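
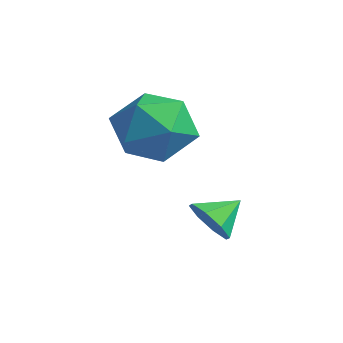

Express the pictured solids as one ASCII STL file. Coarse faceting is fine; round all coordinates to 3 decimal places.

solid 
facet normal -0.207 0.673 0.710
outer loop
vertex 0.588 -2.32 -0.819
vertex 0.208 -3.223 -0.075
vertex 1.387 -2.872 -0.063
endloop
endfacet
facet normal 0.333 0.894 0.301
outer loop
vertex 0.588 -2.32 -0.819
vertex 1.387 -2.872 -0.063
vertex 1.716 -2.606 -1.218
endloop
endfacet
facet normal 0.102 0.922 -0.373
outer loop
vertex 0.588 -2.32 -0.819
vertex 1.716 -2.606 -1.218
vertex 0.74 -2.792 -1.944
endloop
endfacet
facet normal -0.582 0.719 -0.380
outer loop
vertex 0.588 -2.32 -0.819
vertex 0.74 -2.792 -1.944
vertex -0.192 -3.173 -1.238
endloop
endfacet
facet normal -0.773 0.564 0.290
outer loop
vertex 0.588 -2.32 -0.819
vertex -0.192 -3.173 -1.238
vertex 0.208 -3.223 -0.075
endloop
endfacet
facet normal 0.852 0.403 0.335
outer loop
vertex 1.716 -2.606 -1.218
vertex 1.387 -2.872 -0.063
vertex 2.032 -3.687 -0.722
endloop
endfacet
facet normal -0.024 0.045 0.999
outer loop
vertex 1.387 -2.872 -0.063
vertex 0.208 -3.223 -0.075
vertex 1.1 -4.068 -0.016
endloop
endfacet
facet normal -0.939 -0.129 0.318
outer loop
vertex 0.208 -3.223 -0.075
vertex -0.192 -3.173 -1.238
vertex 0.124 -4.254 -0.742
endloop
endfacet
facet normal -0.630 0.121 -0.767
outer loop
vertex -0.192 -3.173 -1.238
vertex 0.74 -2.792 -1.944
vertex 0.453 -3.988 -1.897
endloop
endfacet
facet normal 0.476 0.450 -0.755
outer loop
vertex 0.74 -2.792 -1.944
vertex 1.716 -2.606 -1.218
vertex 1.632 -3.637 -1.885
endloop
endfacet
facet normal 0.582 -0.719 0.380
outer loop
vertex 1.252 -4.54 -1.141
vertex 2.032 -3.687 -0.722
vertex 1.1 -4.068 -0.016
endloop
endfacet
facet normal -0.102 -0.922 0.373
outer loop
vertex 1.252 -4.54 -1.141
vertex 1.1 -4.068 -0.016
vertex 0.124 -4.254 -0.742
endloop
endfacet
facet normal -0.333 -0.894 -0.301
outer loop
vertex 1.252 -4.54 -1.141
vertex 0.124 -4.254 -0.742
vertex 0.453 -3.988 -1.897
endloop
endfacet
facet normal 0.207 -0.673 -0.710
outer loop
vertex 1.252 -4.54 -1.141
vertex 0.453 -3.988 -1.897
vertex 1.632 -3.637 -1.885
endloop
endfacet
facet normal 0.773 -0.564 -0.290
outer loop
vertex 1.252 -4.54 -1.141
vertex 1.632 -3.637 -1.885
vertex 2.032 -3.687 -0.722
endloop
endfacet
facet normal 0.630 -0.121 0.767
outer loop
vertex 1.1 -4.068 -0.016
vertex 2.032 -3.687 -0.722
vertex 1.387 -2.872 -0.063
endloop
endfacet
facet normal -0.476 -0.450 0.755
outer loop
vertex 0.124 -4.254 -0.742
vertex 1.1 -4.068 -0.016
vertex 0.208 -3.223 -0.075
endloop
endfacet
facet normal -0.852 -0.403 -0.335
outer loop
vertex 0.453 -3.988 -1.897
vertex 0.124 -4.254 -0.742
vertex -0.192 -3.173 -1.238
endloop
endfacet
facet normal 0.024 -0.045 -0.999
outer loop
vertex 1.632 -3.637 -1.885
vertex 0.453 -3.988 -1.897
vertex 0.74 -2.792 -1.944
endloop
endfacet
facet normal 0.939 0.129 -0.318
outer loop
vertex 2.032 -3.687 -0.722
vertex 1.632 -3.637 -1.885
vertex 1.716 -2.606 -1.218
endloop
endfacet
facet normal -0.090 -0.850 -0.519
outer loop
vertex 3.575 -3.77 -2.869
vertex 3.223 -3.398 -3.417
vertex 3.938 -3.567 -3.264
endloop
endfacet
facet normal 0.688 0.150 0.710
outer loop
vertex 3.575 -3.77 -2.869
vertex 3.938 -3.567 -3.264
vertex 3.317 -2.522 -2.883
endloop
endfacet
facet normal -0.090 -0.850 -0.519
outer loop
vertex 3.938 -3.567 -3.264
vertex 3.223 -3.398 -3.417
vertex 3.882 -3.265 -3.749
endloop
endfacet
facet normal 0.873 0.453 0.181
outer loop
vertex 3.938 -3.567 -3.264
vertex 3.882 -3.265 -3.749
vertex 3.317 -2.522 -2.883
endloop
endfacet
facet normal -0.090 -0.850 -0.519
outer loop
vertex 3.882 -3.265 -3.749
vertex 3.223 -3.398 -3.417
vertex 3.441 -3.041 -4.04
endloop
endfacet
facet normal 0.576 0.767 -0.282
outer loop
vertex 3.882 -3.265 -3.749
vertex 3.441 -3.041 -4.04
vertex 3.317 -2.522 -2.883
endloop
endfacet
facet normal -0.091 -0.850 -0.519
outer loop
vertex 3.441 -3.041 -4.04
vertex 3.223 -3.398 -3.417
vertex 2.872 -3.026 -3.965
endloop
endfacet
facet normal -0.030 0.911 -0.412
outer loop
vertex 3.441 -3.041 -4.04
vertex 2.872 -3.026 -3.965
vertex 3.317 -2.522 -2.883
endloop
endfacet
facet normal -0.090 -0.850 -0.519
outer loop
vertex 2.872 -3.026 -3.965
vertex 3.223 -3.398 -3.417
vertex 2.509 -3.229 -3.57
endloop
endfacet
facet normal -0.588 0.798 -0.130
outer loop
vertex 2.872 -3.026 -3.965
vertex 2.509 -3.229 -3.57
vertex 3.317 -2.522 -2.883
endloop
endfacet
facet normal -0.090 -0.851 -0.518
outer loop
vertex 2.509 -3.229 -3.57
vertex 3.223 -3.398 -3.417
vertex 2.564 -3.53 -3.085
endloop
endfacet
facet normal -0.772 0.497 0.396
outer loop
vertex 2.509 -3.229 -3.57
vertex 2.564 -3.53 -3.085
vertex 3.317 -2.522 -2.883
endloop
endfacet
facet normal -0.091 -0.850 -0.519
outer loop
vertex 2.564 -3.53 -3.085
vertex 3.223 -3.398 -3.417
vertex 3.006 -3.755 -2.794
endloop
endfacet
facet normal -0.474 0.182 0.861
outer loop
vertex 2.564 -3.53 -3.085
vertex 3.006 -3.755 -2.794
vertex 3.317 -2.522 -2.883
endloop
endfacet
facet normal -0.091 -0.850 -0.519
outer loop
vertex 3.006 -3.755 -2.794
vertex 3.223 -3.398 -3.417
vertex 3.575 -3.77 -2.869
endloop
endfacet
facet normal 0.132 0.038 0.991
outer loop
vertex 3.006 -3.755 -2.794
vertex 3.575 -3.77 -2.869
vertex 3.317 -2.522 -2.883
endloop
endfacet

endsolid


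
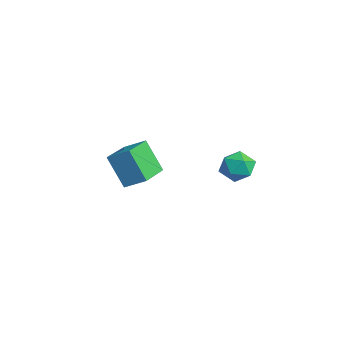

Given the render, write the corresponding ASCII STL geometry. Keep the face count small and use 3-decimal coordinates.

solid 
facet normal -0.349 0.775 0.527
outer loop
vertex 0.486 2.645 -0.814
vertex 0.762 2.396 -0.265
vertex 1.106 2.812 -0.649
endloop
endfacet
facet normal -0.220 0.964 -0.149
outer loop
vertex 0.486 2.645 -0.814
vertex 1.106 2.812 -0.649
vertex 0.956 2.68 -1.28
endloop
endfacet
facet normal -0.611 0.544 -0.575
outer loop
vertex 0.486 2.645 -0.814
vertex 0.956 2.68 -1.28
vertex 0.519 2.182 -1.287
endloop
endfacet
facet normal -0.982 0.095 -0.161
outer loop
vertex 0.486 2.645 -0.814
vertex 0.519 2.182 -1.287
vertex 0.399 2.006 -0.66
endloop
endfacet
facet normal -0.821 0.237 0.520
outer loop
vertex 0.486 2.645 -0.814
vertex 0.399 2.006 -0.66
vertex 0.762 2.396 -0.265
endloop
endfacet
facet normal 0.466 0.837 -0.286
outer loop
vertex 0.956 2.68 -1.28
vertex 1.106 2.812 -0.649
vertex 1.521 2.454 -1.02
endloop
endfacet
facet normal 0.260 0.530 0.807
outer loop
vertex 1.106 2.812 -0.649
vertex 0.762 2.396 -0.265
vertex 1.401 2.278 -0.393
endloop
endfacet
facet normal -0.502 -0.339 0.796
outer loop
vertex 0.762 2.396 -0.265
vertex 0.399 2.006 -0.66
vertex 0.964 1.78 -0.4
endloop
endfacet
facet normal -0.764 -0.569 -0.306
outer loop
vertex 0.399 2.006 -0.66
vertex 0.519 2.182 -1.287
vertex 0.814 1.648 -1.031
endloop
endfacet
facet normal -0.166 0.159 -0.973
outer loop
vertex 0.519 2.182 -1.287
vertex 0.956 2.68 -1.28
vertex 1.158 2.064 -1.415
endloop
endfacet
facet normal 0.982 -0.095 0.161
outer loop
vertex 1.434 1.815 -0.866
vertex 1.521 2.454 -1.02
vertex 1.401 2.278 -0.393
endloop
endfacet
facet normal 0.611 -0.544 0.575
outer loop
vertex 1.434 1.815 -0.866
vertex 1.401 2.278 -0.393
vertex 0.964 1.78 -0.4
endloop
endfacet
facet normal 0.220 -0.964 0.149
outer loop
vertex 1.434 1.815 -0.866
vertex 0.964 1.78 -0.4
vertex 0.814 1.648 -1.031
endloop
endfacet
facet normal 0.349 -0.775 -0.527
outer loop
vertex 1.434 1.815 -0.866
vertex 0.814 1.648 -1.031
vertex 1.158 2.064 -1.415
endloop
endfacet
facet normal 0.821 -0.237 -0.520
outer loop
vertex 1.434 1.815 -0.866
vertex 1.158 2.064 -1.415
vertex 1.521 2.454 -1.02
endloop
endfacet
facet normal 0.764 0.569 0.306
outer loop
vertex 1.401 2.278 -0.393
vertex 1.521 2.454 -1.02
vertex 1.106 2.812 -0.649
endloop
endfacet
facet normal 0.166 -0.159 0.973
outer loop
vertex 0.964 1.78 -0.4
vertex 1.401 2.278 -0.393
vertex 0.762 2.396 -0.265
endloop
endfacet
facet normal -0.466 -0.837 0.286
outer loop
vertex 0.814 1.648 -1.031
vertex 0.964 1.78 -0.4
vertex 0.399 2.006 -0.66
endloop
endfacet
facet normal -0.260 -0.530 -0.807
outer loop
vertex 1.158 2.064 -1.415
vertex 0.814 1.648 -1.031
vertex 0.519 2.182 -1.287
endloop
endfacet
facet normal 0.502 0.339 -0.796
outer loop
vertex 1.521 2.454 -1.02
vertex 1.158 2.064 -1.415
vertex 0.956 2.68 -1.28
endloop
endfacet
facet normal -0.532 -0.697 -0.482
outer loop
vertex -2.894 -0.904 -1.711
vertex -3.995 0.067 -1.9
vertex -2.323 -0.494 -2.934
endloop
endfacet
facet normal 0.744 -0.656 0.128
outer loop
vertex -1.845 0.133 -2.5
vertex -2.894 -0.904 -1.711
vertex -2.323 -0.494 -2.934
endloop
endfacet
facet normal -0.532 -0.696 -0.482
outer loop
vertex -2.323 -0.494 -2.934
vertex -3.995 0.067 -1.9
vertex -3.424 0.477 -3.122
endloop
endfacet
facet normal 0.405 0.291 -0.867
outer loop
vertex -3.424 0.477 -3.122
vertex -1.845 0.133 -2.5
vertex -2.323 -0.494 -2.934
endloop
endfacet
facet normal -0.405 -0.291 0.867
outer loop
vertex -2.894 -0.904 -1.711
vertex -3.517 0.694 -1.466
vertex -3.995 0.067 -1.9
endloop
endfacet
facet normal 0.744 -0.656 0.128
outer loop
vertex -2.416 -0.277 -1.278
vertex -2.894 -0.904 -1.711
vertex -1.845 0.133 -2.5
endloop
endfacet
facet normal -0.404 -0.291 0.867
outer loop
vertex -2.416 -0.277 -1.278
vertex -3.517 0.694 -1.466
vertex -2.894 -0.904 -1.711
endloop
endfacet
facet normal -0.744 0.656 -0.128
outer loop
vertex -3.995 0.067 -1.9
vertex -3.517 0.694 -1.466
vertex -3.424 0.477 -3.122
endloop
endfacet
facet normal 0.405 0.290 -0.867
outer loop
vertex -2.946 1.104 -2.689
vertex -1.845 0.133 -2.5
vertex -3.424 0.477 -3.122
endloop
endfacet
facet normal -0.744 0.656 -0.128
outer loop
vertex -3.424 0.477 -3.122
vertex -3.517 0.694 -1.466
vertex -2.946 1.104 -2.689
endloop
endfacet
facet normal 0.532 0.697 0.482
outer loop
vertex -2.946 1.104 -2.689
vertex -2.416 -0.277 -1.278
vertex -1.845 0.133 -2.5
endloop
endfacet
facet normal 0.532 0.696 0.482
outer loop
vertex -3.517 0.694 -1.466
vertex -2.416 -0.277 -1.278
vertex -2.946 1.104 -2.689
endloop
endfacet

endsolid


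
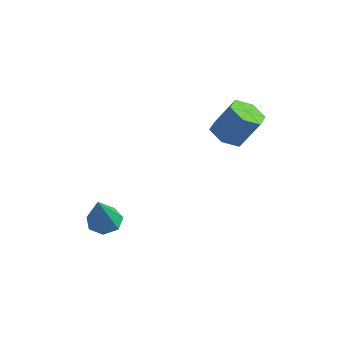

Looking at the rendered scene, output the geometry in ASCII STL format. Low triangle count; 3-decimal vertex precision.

solid 
facet normal -0.262 0.401 -0.878
outer loop
vertex -0.732 -2.906 -4.151
vertex -1.504 -2.974 -3.952
vertex -1.007 -2.361 -3.82
endloop
endfacet
facet normal 0.918 0.322 0.233
outer loop
vertex -0.732 -2.906 -4.151
vertex -1.007 -2.361 -3.82
vertex -0.936 -3.846 -2.048
endloop
endfacet
facet normal -0.262 0.402 -0.877
outer loop
vertex -1.007 -2.361 -3.82
vertex -1.504 -2.974 -3.952
vertex -1.656 -2.278 -3.588
endloop
endfacet
facet normal 0.310 0.735 0.603
outer loop
vertex -1.007 -2.361 -3.82
vertex -1.656 -2.278 -3.588
vertex -0.936 -3.846 -2.048
endloop
endfacet
facet normal -0.261 0.402 -0.878
outer loop
vertex -1.656 -2.278 -3.588
vertex -1.504 -2.974 -3.952
vertex -2.19 -2.719 -3.631
endloop
endfacet
facet normal -0.471 0.499 0.728
outer loop
vertex -1.656 -2.278 -3.588
vertex -2.19 -2.719 -3.631
vertex -0.936 -3.846 -2.048
endloop
endfacet
facet normal -0.261 0.402 -0.877
outer loop
vertex -2.19 -2.719 -3.631
vertex -1.504 -2.974 -3.952
vertex -2.208 -3.352 -3.916
endloop
endfacet
facet normal -0.833 -0.207 0.513
outer loop
vertex -2.19 -2.719 -3.631
vertex -2.208 -3.352 -3.916
vertex -0.936 -3.846 -2.048
endloop
endfacet
facet normal -0.261 0.402 -0.878
outer loop
vertex -2.208 -3.352 -3.916
vertex -1.504 -2.974 -3.952
vertex -1.695 -3.7 -4.228
endloop
endfacet
facet normal -0.507 -0.854 0.119
outer loop
vertex -2.208 -3.352 -3.916
vertex -1.695 -3.7 -4.228
vertex -0.936 -3.846 -2.048
endloop
endfacet
facet normal -0.261 0.402 -0.877
outer loop
vertex -1.695 -3.7 -4.228
vertex -1.504 -2.974 -3.952
vertex -1.038 -3.502 -4.333
endloop
endfacet
facet normal 0.262 -0.952 -0.155
outer loop
vertex -1.695 -3.7 -4.228
vertex -1.038 -3.502 -4.333
vertex -0.936 -3.846 -2.048
endloop
endfacet
facet normal -0.262 0.402 -0.877
outer loop
vertex -1.038 -3.502 -4.333
vertex -1.504 -2.974 -3.952
vertex -0.732 -2.906 -4.151
endloop
endfacet
facet normal 0.897 -0.429 -0.105
outer loop
vertex -1.038 -3.502 -4.333
vertex -0.732 -2.906 -4.151
vertex -0.936 -3.846 -2.048
endloop
endfacet
facet normal -0.410 -0.311 -0.857
outer loop
vertex 1.727 1.796 -0.044
vertex 0.916 1.889 0.31
vertex 1.295 2.571 -0.119
endloop
endfacet
facet normal 0.773 0.382 -0.507
outer loop
vertex 1.727 1.796 -0.044
vertex 1.295 2.571 -0.119
vertex 2.415 2.318 1.397
endloop
endfacet
facet normal 0.773 0.381 -0.508
outer loop
vertex 2.415 2.318 1.397
vertex 1.295 2.571 -0.119
vertex 1.984 3.093 1.322
endloop
endfacet
facet normal 0.409 0.311 0.858
outer loop
vertex 2.415 2.318 1.397
vertex 1.984 3.093 1.322
vertex 1.604 2.411 1.75
endloop
endfacet
facet normal -0.410 -0.311 -0.857
outer loop
vertex 1.295 2.571 -0.119
vertex 0.916 1.889 0.31
vertex 0.484 2.664 0.235
endloop
endfacet
facet normal -0.034 0.945 -0.326
outer loop
vertex 1.295 2.571 -0.119
vertex 0.484 2.664 0.235
vertex 1.984 3.093 1.322
endloop
endfacet
facet normal -0.035 0.945 -0.325
outer loop
vertex 1.984 3.093 1.322
vertex 0.484 2.664 0.235
vertex 1.172 3.185 1.676
endloop
endfacet
facet normal 0.409 0.310 0.858
outer loop
vertex 1.984 3.093 1.322
vertex 1.172 3.185 1.676
vertex 1.604 2.411 1.75
endloop
endfacet
facet normal -0.409 -0.311 -0.858
outer loop
vertex 0.484 2.664 0.235
vertex 0.916 1.889 0.31
vertex 0.105 1.982 0.663
endloop
endfacet
facet normal -0.807 0.562 0.182
outer loop
vertex 0.484 2.664 0.235
vertex 0.105 1.982 0.663
vertex 1.172 3.185 1.676
endloop
endfacet
facet normal -0.807 0.563 0.181
outer loop
vertex 1.172 3.185 1.676
vertex 0.105 1.982 0.663
vertex 0.793 2.504 2.104
endloop
endfacet
facet normal 0.410 0.311 0.858
outer loop
vertex 1.172 3.185 1.676
vertex 0.793 2.504 2.104
vertex 1.604 2.411 1.75
endloop
endfacet
facet normal -0.409 -0.311 -0.858
outer loop
vertex 0.105 1.982 0.663
vertex 0.916 1.889 0.31
vertex 0.536 1.207 0.738
endloop
endfacet
facet normal -0.773 -0.381 0.507
outer loop
vertex 0.105 1.982 0.663
vertex 0.536 1.207 0.738
vertex 0.793 2.504 2.104
endloop
endfacet
facet normal -0.773 -0.382 0.508
outer loop
vertex 0.793 2.504 2.104
vertex 0.536 1.207 0.738
vertex 1.225 1.729 2.179
endloop
endfacet
facet normal 0.410 0.311 0.857
outer loop
vertex 0.793 2.504 2.104
vertex 1.225 1.729 2.179
vertex 1.604 2.411 1.75
endloop
endfacet
facet normal -0.409 -0.310 -0.858
outer loop
vertex 0.536 1.207 0.738
vertex 0.916 1.889 0.31
vertex 1.348 1.115 0.384
endloop
endfacet
facet normal 0.035 -0.945 0.326
outer loop
vertex 0.536 1.207 0.738
vertex 1.348 1.115 0.384
vertex 1.225 1.729 2.179
endloop
endfacet
facet normal 0.034 -0.945 0.326
outer loop
vertex 1.225 1.729 2.179
vertex 1.348 1.115 0.384
vertex 2.036 1.636 1.825
endloop
endfacet
facet normal 0.410 0.311 0.857
outer loop
vertex 1.225 1.729 2.179
vertex 2.036 1.636 1.825
vertex 1.604 2.411 1.75
endloop
endfacet
facet normal -0.410 -0.311 -0.858
outer loop
vertex 1.348 1.115 0.384
vertex 0.916 1.889 0.31
vertex 1.727 1.796 -0.044
endloop
endfacet
facet normal 0.806 -0.563 -0.182
outer loop
vertex 1.348 1.115 0.384
vertex 1.727 1.796 -0.044
vertex 2.036 1.636 1.825
endloop
endfacet
facet normal 0.807 -0.562 -0.182
outer loop
vertex 2.036 1.636 1.825
vertex 1.727 1.796 -0.044
vertex 2.415 2.318 1.397
endloop
endfacet
facet normal 0.409 0.311 0.858
outer loop
vertex 2.036 1.636 1.825
vertex 2.415 2.318 1.397
vertex 1.604 2.411 1.75
endloop
endfacet

endsolid


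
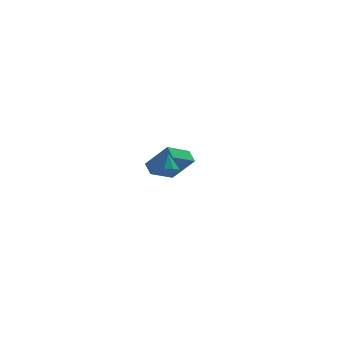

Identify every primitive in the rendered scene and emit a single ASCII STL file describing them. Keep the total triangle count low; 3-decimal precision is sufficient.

solid 
facet normal -0.049 -0.545 -0.837
outer loop
vertex 2.835 -3.883 1.356
vertex 2.323 -3.625 1.218
vertex 2.891 -3.509 1.109
endloop
endfacet
facet normal 0.907 0.128 0.400
outer loop
vertex 2.835 -3.883 1.356
vertex 2.891 -3.509 1.109
vertex 2.377 -3.035 2.122
endloop
endfacet
facet normal -0.049 -0.545 -0.837
outer loop
vertex 2.891 -3.509 1.109
vertex 2.323 -3.625 1.218
vertex 2.614 -3.203 0.926
endloop
endfacet
facet normal 0.726 0.686 0.048
outer loop
vertex 2.891 -3.509 1.109
vertex 2.614 -3.203 0.926
vertex 2.377 -3.035 2.122
endloop
endfacet
facet normal -0.049 -0.545 -0.837
outer loop
vertex 2.614 -3.203 0.926
vertex 2.323 -3.625 1.218
vertex 2.167 -3.144 0.914
endloop
endfacet
facet normal 0.133 0.985 -0.112
outer loop
vertex 2.614 -3.203 0.926
vertex 2.167 -3.144 0.914
vertex 2.377 -3.035 2.122
endloop
endfacet
facet normal -0.050 -0.545 -0.837
outer loop
vertex 2.167 -3.144 0.914
vertex 2.323 -3.625 1.218
vertex 1.811 -3.366 1.08
endloop
endfacet
facet normal -0.524 0.851 0.014
outer loop
vertex 2.167 -3.144 0.914
vertex 1.811 -3.366 1.08
vertex 2.377 -3.035 2.122
endloop
endfacet
facet normal -0.051 -0.547 -0.836
outer loop
vertex 1.811 -3.366 1.08
vertex 2.323 -3.625 1.218
vertex 1.755 -3.74 1.328
endloop
endfacet
facet normal -0.862 0.363 0.353
outer loop
vertex 1.811 -3.366 1.08
vertex 1.755 -3.74 1.328
vertex 2.377 -3.035 2.122
endloop
endfacet
facet normal -0.051 -0.546 -0.836
outer loop
vertex 1.755 -3.74 1.328
vertex 2.323 -3.625 1.218
vertex 2.032 -4.046 1.511
endloop
endfacet
facet normal -0.681 -0.194 0.706
outer loop
vertex 1.755 -3.74 1.328
vertex 2.032 -4.046 1.511
vertex 2.377 -3.035 2.122
endloop
endfacet
facet normal -0.050 -0.547 -0.836
outer loop
vertex 2.032 -4.046 1.511
vertex 2.323 -3.625 1.218
vertex 2.479 -4.105 1.523
endloop
endfacet
facet normal -0.088 -0.493 0.866
outer loop
vertex 2.032 -4.046 1.511
vertex 2.479 -4.105 1.523
vertex 2.377 -3.035 2.122
endloop
endfacet
facet normal -0.051 -0.547 -0.835
outer loop
vertex 2.479 -4.105 1.523
vertex 2.323 -3.625 1.218
vertex 2.835 -3.883 1.356
endloop
endfacet
facet normal 0.570 -0.359 0.739
outer loop
vertex 2.479 -4.105 1.523
vertex 2.835 -3.883 1.356
vertex 2.377 -3.035 2.122
endloop
endfacet
facet normal -0.763 -0.481 0.433
outer loop
vertex 3.289 2.625 -0.718
vertex 3.072 3.374 -0.268
vertex 2.124 3.163 -2.173
endloop
endfacet
facet normal 0.241 -0.831 -0.501
outer loop
vertex 3.428 3.986 -2.912
vertex 3.289 2.625 -0.718
vertex 2.124 3.163 -2.173
endloop
endfacet
facet normal -0.763 -0.481 0.433
outer loop
vertex 2.124 3.163 -2.173
vertex 3.072 3.374 -0.268
vertex 1.907 3.912 -1.723
endloop
endfacet
facet normal -0.600 0.277 -0.750
outer loop
vertex 1.907 3.912 -1.723
vertex 3.428 3.986 -2.912
vertex 2.124 3.163 -2.173
endloop
endfacet
facet normal 0.600 -0.277 0.750
outer loop
vertex 3.289 2.625 -0.718
vertex 4.376 4.197 -1.007
vertex 3.072 3.374 -0.268
endloop
endfacet
facet normal 0.241 -0.831 -0.501
outer loop
vertex 4.593 3.448 -1.457
vertex 3.289 2.625 -0.718
vertex 3.428 3.986 -2.912
endloop
endfacet
facet normal 0.600 -0.277 0.750
outer loop
vertex 4.593 3.448 -1.457
vertex 4.376 4.197 -1.007
vertex 3.289 2.625 -0.718
endloop
endfacet
facet normal -0.241 0.831 0.501
outer loop
vertex 3.072 3.374 -0.268
vertex 4.376 4.197 -1.007
vertex 1.907 3.912 -1.723
endloop
endfacet
facet normal -0.600 0.277 -0.750
outer loop
vertex 3.211 4.735 -2.462
vertex 3.428 3.986 -2.912
vertex 1.907 3.912 -1.723
endloop
endfacet
facet normal -0.241 0.831 0.501
outer loop
vertex 1.907 3.912 -1.723
vertex 4.376 4.197 -1.007
vertex 3.211 4.735 -2.462
endloop
endfacet
facet normal 0.763 0.481 -0.433
outer loop
vertex 3.211 4.735 -2.462
vertex 4.593 3.448 -1.457
vertex 3.428 3.986 -2.912
endloop
endfacet
facet normal 0.763 0.481 -0.433
outer loop
vertex 4.376 4.197 -1.007
vertex 4.593 3.448 -1.457
vertex 3.211 4.735 -2.462
endloop
endfacet

endsolid


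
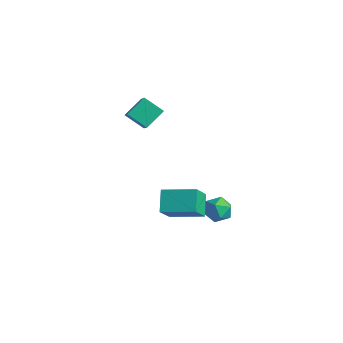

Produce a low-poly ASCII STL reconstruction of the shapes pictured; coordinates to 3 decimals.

solid 
facet normal -0.550 0.515 0.657
outer loop
vertex 0.177 1.259 -2.501
vertex 1.681 2.394 -2.133
vertex -0.316 2.313 -3.74
endloop
endfacet
facet normal -0.783 -0.591 -0.191
outer loop
vertex 0.459 1.586 -4.667
vertex 0.177 1.259 -2.501
vertex -0.316 2.313 -3.74
endloop
endfacet
facet normal -0.550 0.515 0.657
outer loop
vertex -0.316 2.313 -3.74
vertex 1.681 2.394 -2.133
vertex 1.188 3.448 -3.372
endloop
endfacet
facet normal -0.290 0.620 -0.729
outer loop
vertex 1.188 3.448 -3.372
vertex 0.459 1.586 -4.667
vertex -0.316 2.313 -3.74
endloop
endfacet
facet normal 0.290 -0.620 0.729
outer loop
vertex 0.177 1.259 -2.501
vertex 2.456 1.667 -3.06
vertex 1.681 2.394 -2.133
endloop
endfacet
facet normal -0.783 -0.591 -0.191
outer loop
vertex 0.952 0.532 -3.428
vertex 0.177 1.259 -2.501
vertex 0.459 1.586 -4.667
endloop
endfacet
facet normal 0.290 -0.620 0.729
outer loop
vertex 0.952 0.532 -3.428
vertex 2.456 1.667 -3.06
vertex 0.177 1.259 -2.501
endloop
endfacet
facet normal 0.783 0.591 0.191
outer loop
vertex 1.681 2.394 -2.133
vertex 2.456 1.667 -3.06
vertex 1.188 3.448 -3.372
endloop
endfacet
facet normal -0.290 0.620 -0.729
outer loop
vertex 1.963 2.721 -4.299
vertex 0.459 1.586 -4.667
vertex 1.188 3.448 -3.372
endloop
endfacet
facet normal 0.783 0.591 0.191
outer loop
vertex 1.188 3.448 -3.372
vertex 2.456 1.667 -3.06
vertex 1.963 2.721 -4.299
endloop
endfacet
facet normal 0.550 -0.515 -0.657
outer loop
vertex 1.963 2.721 -4.299
vertex 0.952 0.532 -3.428
vertex 0.459 1.586 -4.667
endloop
endfacet
facet normal 0.550 -0.515 -0.657
outer loop
vertex 2.456 1.667 -3.06
vertex 0.952 0.532 -3.428
vertex 1.963 2.721 -4.299
endloop
endfacet
facet normal -0.742 -0.377 0.555
outer loop
vertex -2.867 2.673 2.351
vertex -4.087 3.452 1.248
vertex -2.879 1.547 1.57
endloop
endfacet
facet normal 0.671 -0.427 0.606
outer loop
vertex -1.893 2.048 0.832
vertex -2.867 2.673 2.351
vertex -2.879 1.547 1.57
endloop
endfacet
facet normal -0.742 -0.376 0.555
outer loop
vertex -2.879 1.547 1.57
vertex -4.087 3.452 1.248
vertex -4.1 2.326 0.467
endloop
endfacet
facet normal -0.009 -0.822 -0.570
outer loop
vertex -4.1 2.326 0.467
vertex -1.893 2.048 0.832
vertex -2.879 1.547 1.57
endloop
endfacet
facet normal 0.009 0.822 0.570
outer loop
vertex -2.867 2.673 2.351
vertex -3.101 3.953 0.51
vertex -4.087 3.452 1.248
endloop
endfacet
facet normal 0.670 -0.428 0.606
outer loop
vertex -1.88 3.174 1.613
vertex -2.867 2.673 2.351
vertex -1.893 2.048 0.832
endloop
endfacet
facet normal 0.009 0.822 0.570
outer loop
vertex -1.88 3.174 1.613
vertex -3.101 3.953 0.51
vertex -2.867 2.673 2.351
endloop
endfacet
facet normal -0.671 0.428 -0.606
outer loop
vertex -4.087 3.452 1.248
vertex -3.101 3.953 0.51
vertex -4.1 2.326 0.467
endloop
endfacet
facet normal -0.009 -0.822 -0.570
outer loop
vertex -3.113 2.827 -0.271
vertex -1.893 2.048 0.832
vertex -4.1 2.326 0.467
endloop
endfacet
facet normal -0.670 0.428 -0.606
outer loop
vertex -4.1 2.326 0.467
vertex -3.101 3.953 0.51
vertex -3.113 2.827 -0.271
endloop
endfacet
facet normal 0.742 0.376 -0.555
outer loop
vertex -3.113 2.827 -0.271
vertex -1.88 3.174 1.613
vertex -1.893 2.048 0.832
endloop
endfacet
facet normal 0.742 0.377 -0.555
outer loop
vertex -3.101 3.953 0.51
vertex -1.88 3.174 1.613
vertex -3.113 2.827 -0.271
endloop
endfacet
facet normal -0.410 0.829 0.380
outer loop
vertex 3.92 2.737 -2.14
vertex 3.169 2.359 -2.126
vertex 3.679 2.306 -1.459
endloop
endfacet
facet normal 0.272 0.767 0.581
outer loop
vertex 3.92 2.737 -2.14
vertex 3.679 2.306 -1.459
vertex 4.469 2.24 -1.741
endloop
endfacet
facet normal 0.674 0.739 -0.007
outer loop
vertex 3.92 2.737 -2.14
vertex 4.469 2.24 -1.741
vertex 4.447 2.252 -2.582
endloop
endfacet
facet normal 0.242 0.784 -0.572
outer loop
vertex 3.92 2.737 -2.14
vertex 4.447 2.252 -2.582
vertex 3.643 2.326 -2.82
endloop
endfacet
facet normal -0.429 0.840 -0.333
outer loop
vertex 3.92 2.737 -2.14
vertex 3.643 2.326 -2.82
vertex 3.169 2.359 -2.126
endloop
endfacet
facet normal 0.343 0.147 0.928
outer loop
vertex 4.469 2.24 -1.741
vertex 3.679 2.306 -1.459
vertex 4.057 1.554 -1.48
endloop
endfacet
facet normal -0.760 0.248 0.601
outer loop
vertex 3.679 2.306 -1.459
vertex 3.169 2.359 -2.126
vertex 3.253 1.628 -1.718
endloop
endfacet
facet normal -0.790 0.265 -0.552
outer loop
vertex 3.169 2.359 -2.126
vertex 3.643 2.326 -2.82
vertex 3.231 1.64 -2.559
endloop
endfacet
facet normal 0.294 0.174 -0.940
outer loop
vertex 3.643 2.326 -2.82
vertex 4.447 2.252 -2.582
vertex 4.021 1.574 -2.841
endloop
endfacet
facet normal 0.995 0.101 -0.025
outer loop
vertex 4.447 2.252 -2.582
vertex 4.469 2.24 -1.741
vertex 4.531 1.521 -2.174
endloop
endfacet
facet normal -0.242 -0.784 0.572
outer loop
vertex 3.78 1.143 -2.16
vertex 4.057 1.554 -1.48
vertex 3.253 1.628 -1.718
endloop
endfacet
facet normal -0.674 -0.739 0.007
outer loop
vertex 3.78 1.143 -2.16
vertex 3.253 1.628 -1.718
vertex 3.231 1.64 -2.559
endloop
endfacet
facet normal -0.272 -0.767 -0.581
outer loop
vertex 3.78 1.143 -2.16
vertex 3.231 1.64 -2.559
vertex 4.021 1.574 -2.841
endloop
endfacet
facet normal 0.410 -0.829 -0.380
outer loop
vertex 3.78 1.143 -2.16
vertex 4.021 1.574 -2.841
vertex 4.531 1.521 -2.174
endloop
endfacet
facet normal 0.429 -0.840 0.333
outer loop
vertex 3.78 1.143 -2.16
vertex 4.531 1.521 -2.174
vertex 4.057 1.554 -1.48
endloop
endfacet
facet normal -0.294 -0.174 0.940
outer loop
vertex 3.253 1.628 -1.718
vertex 4.057 1.554 -1.48
vertex 3.679 2.306 -1.459
endloop
endfacet
facet normal -0.995 -0.101 0.025
outer loop
vertex 3.231 1.64 -2.559
vertex 3.253 1.628 -1.718
vertex 3.169 2.359 -2.126
endloop
endfacet
facet normal -0.343 -0.147 -0.928
outer loop
vertex 4.021 1.574 -2.841
vertex 3.231 1.64 -2.559
vertex 3.643 2.326 -2.82
endloop
endfacet
facet normal 0.760 -0.248 -0.601
outer loop
vertex 4.531 1.521 -2.174
vertex 4.021 1.574 -2.841
vertex 4.447 2.252 -2.582
endloop
endfacet
facet normal 0.790 -0.265 0.552
outer loop
vertex 4.057 1.554 -1.48
vertex 4.531 1.521 -2.174
vertex 4.469 2.24 -1.741
endloop
endfacet

endsolid


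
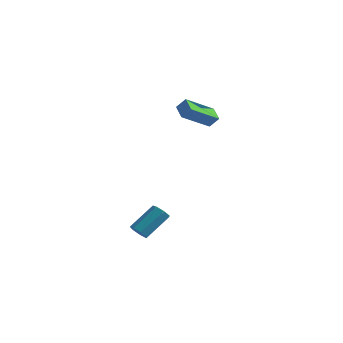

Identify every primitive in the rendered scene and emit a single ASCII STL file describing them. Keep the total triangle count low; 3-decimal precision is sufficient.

solid 
facet normal -0.621 -0.170 -0.765
outer loop
vertex 1.215 2.032 3.805
vertex 2.156 3.657 2.68
vertex 1.916 1.338 3.39
endloop
endfacet
facet normal -0.430 -0.742 0.515
outer loop
vertex 2.444 1.483 4.04
vertex 1.215 2.032 3.805
vertex 1.916 1.338 3.39
endloop
endfacet
facet normal -0.622 -0.170 -0.765
outer loop
vertex 1.916 1.338 3.39
vertex 2.156 3.657 2.68
vertex 2.857 2.964 2.264
endloop
endfacet
facet normal 0.655 -0.648 -0.388
outer loop
vertex 2.857 2.964 2.264
vertex 2.444 1.483 4.04
vertex 1.916 1.338 3.39
endloop
endfacet
facet normal -0.655 0.648 0.388
outer loop
vertex 1.215 2.032 3.805
vertex 2.684 3.802 3.33
vertex 2.156 3.657 2.68
endloop
endfacet
facet normal -0.430 -0.743 0.513
outer loop
vertex 1.743 2.176 4.456
vertex 1.215 2.032 3.805
vertex 2.444 1.483 4.04
endloop
endfacet
facet normal -0.655 0.648 0.388
outer loop
vertex 1.743 2.176 4.456
vertex 2.684 3.802 3.33
vertex 1.215 2.032 3.805
endloop
endfacet
facet normal 0.429 0.743 -0.514
outer loop
vertex 2.156 3.657 2.68
vertex 2.684 3.802 3.33
vertex 2.857 2.964 2.264
endloop
endfacet
facet normal 0.655 -0.648 -0.388
outer loop
vertex 3.385 3.108 2.915
vertex 2.444 1.483 4.04
vertex 2.857 2.964 2.264
endloop
endfacet
facet normal 0.431 0.742 -0.514
outer loop
vertex 2.857 2.964 2.264
vertex 2.684 3.802 3.33
vertex 3.385 3.108 2.915
endloop
endfacet
facet normal 0.622 0.170 0.765
outer loop
vertex 3.385 3.108 2.915
vertex 1.743 2.176 4.456
vertex 2.444 1.483 4.04
endloop
endfacet
facet normal 0.621 0.170 0.765
outer loop
vertex 2.684 3.802 3.33
vertex 1.743 2.176 4.456
vertex 3.385 3.108 2.915
endloop
endfacet
facet normal -0.350 -0.700 -0.623
outer loop
vertex 1.402 -1.857 -4.935
vertex 1.051 -2.096 -4.469
vertex 0.899 -1.649 -4.886
endloop
endfacet
facet normal 0.174 0.605 -0.777
outer loop
vertex 1.402 -1.857 -4.935
vertex 0.899 -1.649 -4.886
vertex 2.1 -0.466 -3.696
endloop
endfacet
facet normal 0.175 0.604 -0.777
outer loop
vertex 2.1 -0.466 -3.696
vertex 0.899 -1.649 -4.886
vertex 1.597 -0.257 -3.647
endloop
endfacet
facet normal 0.351 0.699 0.623
outer loop
vertex 2.1 -0.466 -3.696
vertex 1.597 -0.257 -3.647
vertex 1.749 -0.704 -3.231
endloop
endfacet
facet normal -0.351 -0.700 -0.622
outer loop
vertex 0.899 -1.649 -4.886
vertex 1.051 -2.096 -4.469
vertex 0.51 -1.777 -4.523
endloop
endfacet
facet normal -0.610 0.675 -0.415
outer loop
vertex 0.899 -1.649 -4.886
vertex 0.51 -1.777 -4.523
vertex 1.597 -0.257 -3.647
endloop
endfacet
facet normal -0.610 0.675 -0.415
outer loop
vertex 1.597 -0.257 -3.647
vertex 0.51 -1.777 -4.523
vertex 1.209 -0.385 -3.285
endloop
endfacet
facet normal 0.351 0.699 0.623
outer loop
vertex 1.597 -0.257 -3.647
vertex 1.209 -0.385 -3.285
vertex 1.749 -0.704 -3.231
endloop
endfacet
facet normal -0.350 -0.700 -0.622
outer loop
vertex 0.51 -1.777 -4.523
vertex 1.051 -2.096 -4.469
vertex 0.529 -2.145 -4.12
endloop
endfacet
facet normal -0.936 0.238 0.261
outer loop
vertex 0.51 -1.777 -4.523
vertex 0.529 -2.145 -4.12
vertex 1.209 -0.385 -3.285
endloop
endfacet
facet normal -0.936 0.239 0.259
outer loop
vertex 1.209 -0.385 -3.285
vertex 0.529 -2.145 -4.12
vertex 1.227 -0.753 -2.881
endloop
endfacet
facet normal 0.351 0.700 0.622
outer loop
vertex 1.209 -0.385 -3.285
vertex 1.227 -0.753 -2.881
vertex 1.749 -0.704 -3.231
endloop
endfacet
facet normal -0.351 -0.698 -0.624
outer loop
vertex 0.529 -2.145 -4.12
vertex 1.051 -2.096 -4.469
vertex 0.94 -2.477 -3.98
endloop
endfacet
facet normal -0.557 -0.378 0.739
outer loop
vertex 0.529 -2.145 -4.12
vertex 0.94 -2.477 -3.98
vertex 1.227 -0.753 -2.881
endloop
endfacet
facet normal -0.556 -0.379 0.739
outer loop
vertex 1.227 -0.753 -2.881
vertex 0.94 -2.477 -3.98
vertex 1.639 -1.085 -2.741
endloop
endfacet
facet normal 0.352 0.699 0.623
outer loop
vertex 1.227 -0.753 -2.881
vertex 1.639 -1.085 -2.741
vertex 1.749 -0.704 -3.231
endloop
endfacet
facet normal -0.350 -0.699 -0.624
outer loop
vertex 0.94 -2.477 -3.98
vertex 1.051 -2.096 -4.469
vertex 1.435 -2.521 -4.208
endloop
endfacet
facet normal 0.242 -0.710 0.661
outer loop
vertex 0.94 -2.477 -3.98
vertex 1.435 -2.521 -4.208
vertex 1.639 -1.085 -2.741
endloop
endfacet
facet normal 0.242 -0.710 0.661
outer loop
vertex 1.639 -1.085 -2.741
vertex 1.435 -2.521 -4.208
vertex 2.134 -1.129 -2.969
endloop
endfacet
facet normal 0.349 0.700 0.623
outer loop
vertex 1.639 -1.085 -2.741
vertex 2.134 -1.129 -2.969
vertex 1.749 -0.704 -3.231
endloop
endfacet
facet normal -0.351 -0.700 -0.622
outer loop
vertex 1.435 -2.521 -4.208
vertex 1.051 -2.096 -4.469
vertex 1.64 -2.246 -4.633
endloop
endfacet
facet normal 0.858 -0.507 0.086
outer loop
vertex 1.435 -2.521 -4.208
vertex 1.64 -2.246 -4.633
vertex 2.134 -1.129 -2.969
endloop
endfacet
facet normal 0.858 -0.507 0.086
outer loop
vertex 2.134 -1.129 -2.969
vertex 1.64 -2.246 -4.633
vertex 2.339 -0.854 -3.395
endloop
endfacet
facet normal 0.351 0.701 0.621
outer loop
vertex 2.134 -1.129 -2.969
vertex 2.339 -0.854 -3.395
vertex 1.749 -0.704 -3.231
endloop
endfacet
facet normal -0.351 -0.699 -0.623
outer loop
vertex 1.64 -2.246 -4.633
vertex 1.051 -2.096 -4.469
vertex 1.402 -1.857 -4.935
endloop
endfacet
facet normal 0.829 0.077 -0.554
outer loop
vertex 1.64 -2.246 -4.633
vertex 1.402 -1.857 -4.935
vertex 2.339 -0.854 -3.395
endloop
endfacet
facet normal 0.828 0.079 -0.555
outer loop
vertex 2.339 -0.854 -3.395
vertex 1.402 -1.857 -4.935
vertex 2.1 -0.466 -3.696
endloop
endfacet
facet normal 0.351 0.699 0.623
outer loop
vertex 2.339 -0.854 -3.395
vertex 2.1 -0.466 -3.696
vertex 1.749 -0.704 -3.231
endloop
endfacet

endsolid


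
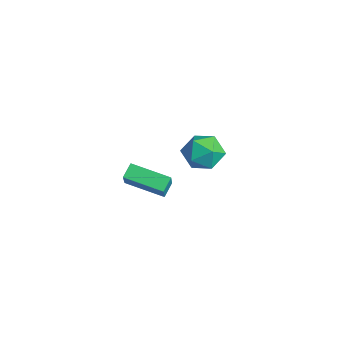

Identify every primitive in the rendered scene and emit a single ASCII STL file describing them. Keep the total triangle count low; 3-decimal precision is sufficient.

solid 
facet normal 0.275 0.100 0.956
outer loop
vertex -2.721 2.873 0.633
vertex -2.624 1.672 0.731
vertex -1.669 2.33 0.387
endloop
endfacet
facet normal 0.478 0.667 0.572
outer loop
vertex -2.721 2.873 0.633
vertex -1.669 2.33 0.387
vertex -2.068 3.224 -0.322
endloop
endfacet
facet normal -0.105 0.954 0.279
outer loop
vertex -2.721 2.873 0.633
vertex -2.068 3.224 -0.322
vertex -3.269 3.12 -0.416
endloop
endfacet
facet normal -0.668 0.567 0.482
outer loop
vertex -2.721 2.873 0.633
vertex -3.269 3.12 -0.416
vertex -3.613 2.16 0.235
endloop
endfacet
facet normal -0.433 0.039 0.901
outer loop
vertex -2.721 2.873 0.633
vertex -3.613 2.16 0.235
vertex -2.624 1.672 0.731
endloop
endfacet
facet normal 0.899 0.436 0.044
outer loop
vertex -2.068 3.224 -0.322
vertex -1.669 2.33 0.387
vertex -1.567 2.24 -0.815
endloop
endfacet
facet normal 0.571 -0.481 0.665
outer loop
vertex -1.669 2.33 0.387
vertex -2.624 1.672 0.731
vertex -1.911 1.28 -0.164
endloop
endfacet
facet normal -0.575 -0.581 0.575
outer loop
vertex -2.624 1.672 0.731
vertex -3.613 2.16 0.235
vertex -3.112 1.176 -0.258
endloop
endfacet
facet normal -0.956 0.274 -0.102
outer loop
vertex -3.613 2.16 0.235
vertex -3.269 3.12 -0.416
vertex -3.511 2.07 -0.967
endloop
endfacet
facet normal -0.044 0.902 -0.430
outer loop
vertex -3.269 3.12 -0.416
vertex -2.068 3.224 -0.322
vertex -2.556 2.728 -1.311
endloop
endfacet
facet normal 0.668 -0.567 -0.482
outer loop
vertex -2.459 1.527 -1.213
vertex -1.567 2.24 -0.815
vertex -1.911 1.28 -0.164
endloop
endfacet
facet normal 0.105 -0.954 -0.279
outer loop
vertex -2.459 1.527 -1.213
vertex -1.911 1.28 -0.164
vertex -3.112 1.176 -0.258
endloop
endfacet
facet normal -0.478 -0.667 -0.572
outer loop
vertex -2.459 1.527 -1.213
vertex -3.112 1.176 -0.258
vertex -3.511 2.07 -0.967
endloop
endfacet
facet normal -0.275 -0.100 -0.956
outer loop
vertex -2.459 1.527 -1.213
vertex -3.511 2.07 -0.967
vertex -2.556 2.728 -1.311
endloop
endfacet
facet normal 0.433 -0.039 -0.901
outer loop
vertex -2.459 1.527 -1.213
vertex -2.556 2.728 -1.311
vertex -1.567 2.24 -0.815
endloop
endfacet
facet normal 0.956 -0.274 0.102
outer loop
vertex -1.911 1.28 -0.164
vertex -1.567 2.24 -0.815
vertex -1.669 2.33 0.387
endloop
endfacet
facet normal 0.044 -0.902 0.430
outer loop
vertex -3.112 1.176 -0.258
vertex -1.911 1.28 -0.164
vertex -2.624 1.672 0.731
endloop
endfacet
facet normal -0.899 -0.436 -0.044
outer loop
vertex -3.511 2.07 -0.967
vertex -3.112 1.176 -0.258
vertex -3.613 2.16 0.235
endloop
endfacet
facet normal -0.571 0.481 -0.665
outer loop
vertex -2.556 2.728 -1.311
vertex -3.511 2.07 -0.967
vertex -3.269 3.12 -0.416
endloop
endfacet
facet normal 0.575 0.581 -0.575
outer loop
vertex -1.567 2.24 -0.815
vertex -2.556 2.728 -1.311
vertex -2.068 3.224 -0.322
endloop
endfacet
facet normal -0.647 -0.727 0.231
outer loop
vertex 3.103 -4.152 4.182
vertex 2.667 -3.609 4.669
vertex 2.252 -3.771 2.995
endloop
endfacet
facet normal 0.513 -0.639 -0.573
outer loop
vertex 3.553 -2.311 2.531
vertex 3.103 -4.152 4.182
vertex 2.252 -3.771 2.995
endloop
endfacet
facet normal -0.647 -0.727 0.231
outer loop
vertex 2.252 -3.771 2.995
vertex 2.667 -3.609 4.669
vertex 1.816 -3.228 3.482
endloop
endfacet
facet normal -0.564 0.253 -0.786
outer loop
vertex 1.816 -3.228 3.482
vertex 3.553 -2.311 2.531
vertex 2.252 -3.771 2.995
endloop
endfacet
facet normal 0.564 -0.253 0.786
outer loop
vertex 3.103 -4.152 4.182
vertex 3.968 -2.149 4.205
vertex 2.667 -3.609 4.669
endloop
endfacet
facet normal 0.513 -0.639 -0.573
outer loop
vertex 4.404 -2.692 3.718
vertex 3.103 -4.152 4.182
vertex 3.553 -2.311 2.531
endloop
endfacet
facet normal 0.564 -0.253 0.786
outer loop
vertex 4.404 -2.692 3.718
vertex 3.968 -2.149 4.205
vertex 3.103 -4.152 4.182
endloop
endfacet
facet normal -0.513 0.639 0.573
outer loop
vertex 2.667 -3.609 4.669
vertex 3.968 -2.149 4.205
vertex 1.816 -3.228 3.482
endloop
endfacet
facet normal -0.564 0.253 -0.786
outer loop
vertex 3.117 -1.768 3.018
vertex 3.553 -2.311 2.531
vertex 1.816 -3.228 3.482
endloop
endfacet
facet normal -0.513 0.639 0.573
outer loop
vertex 1.816 -3.228 3.482
vertex 3.968 -2.149 4.205
vertex 3.117 -1.768 3.018
endloop
endfacet
facet normal 0.647 0.727 -0.231
outer loop
vertex 3.117 -1.768 3.018
vertex 4.404 -2.692 3.718
vertex 3.553 -2.311 2.531
endloop
endfacet
facet normal 0.647 0.727 -0.231
outer loop
vertex 3.968 -2.149 4.205
vertex 4.404 -2.692 3.718
vertex 3.117 -1.768 3.018
endloop
endfacet

endsolid


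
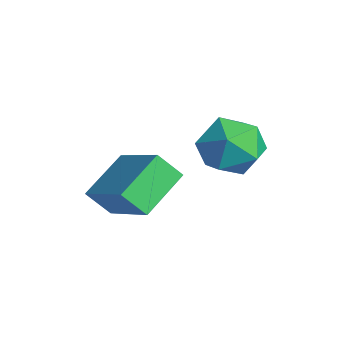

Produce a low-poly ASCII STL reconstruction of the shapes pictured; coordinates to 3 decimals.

solid 
facet normal -0.847 -0.162 -0.507
outer loop
vertex -3.051 -1.681 -3.237
vertex -2.717 -1.077 -3.988
vertex -2.347 -3.008 -3.99
endloop
endfacet
facet normal -0.327 -0.592 0.737
outer loop
vertex -0.543 -2.663 -2.912
vertex -3.051 -1.681 -3.237
vertex -2.347 -3.008 -3.99
endloop
endfacet
facet normal -0.847 -0.162 -0.506
outer loop
vertex -2.347 -3.008 -3.99
vertex -2.717 -1.077 -3.988
vertex -2.013 -2.404 -4.742
endloop
endfacet
facet normal 0.419 -0.790 -0.448
outer loop
vertex -2.013 -2.404 -4.742
vertex -0.543 -2.663 -2.912
vertex -2.347 -3.008 -3.99
endloop
endfacet
facet normal -0.419 0.789 0.449
outer loop
vertex -3.051 -1.681 -3.237
vertex -0.913 -0.732 -2.91
vertex -2.717 -1.077 -3.988
endloop
endfacet
facet normal -0.327 -0.592 0.736
outer loop
vertex -1.247 -1.336 -2.158
vertex -3.051 -1.681 -3.237
vertex -0.543 -2.663 -2.912
endloop
endfacet
facet normal -0.419 0.790 0.448
outer loop
vertex -1.247 -1.336 -2.158
vertex -0.913 -0.732 -2.91
vertex -3.051 -1.681 -3.237
endloop
endfacet
facet normal 0.327 0.592 -0.737
outer loop
vertex -2.717 -1.077 -3.988
vertex -0.913 -0.732 -2.91
vertex -2.013 -2.404 -4.742
endloop
endfacet
facet normal 0.419 -0.789 -0.448
outer loop
vertex -0.209 -2.059 -3.663
vertex -0.543 -2.663 -2.912
vertex -2.013 -2.404 -4.742
endloop
endfacet
facet normal 0.327 0.592 -0.737
outer loop
vertex -2.013 -2.404 -4.742
vertex -0.913 -0.732 -2.91
vertex -0.209 -2.059 -3.663
endloop
endfacet
facet normal 0.847 0.161 0.507
outer loop
vertex -0.209 -2.059 -3.663
vertex -1.247 -1.336 -2.158
vertex -0.543 -2.663 -2.912
endloop
endfacet
facet normal 0.847 0.162 0.506
outer loop
vertex -0.913 -0.732 -2.91
vertex -1.247 -1.336 -2.158
vertex -0.209 -2.059 -3.663
endloop
endfacet
facet normal -0.354 0.466 0.811
outer loop
vertex -1.308 1.197 -1.584
vertex -1.043 0.35 -0.982
vertex -0.338 1.144 -1.13
endloop
endfacet
facet normal -0.106 0.936 0.336
outer loop
vertex -1.308 1.197 -1.584
vertex -0.338 1.144 -1.13
vertex -0.44 1.495 -2.139
endloop
endfacet
facet normal -0.464 0.842 -0.274
outer loop
vertex -1.308 1.197 -1.584
vertex -0.44 1.495 -2.139
vertex -1.209 0.917 -2.614
endloop
endfacet
facet normal -0.933 0.314 -0.175
outer loop
vertex -1.308 1.197 -1.584
vertex -1.209 0.917 -2.614
vertex -1.581 0.209 -1.899
endloop
endfacet
facet normal -0.865 0.081 0.495
outer loop
vertex -1.308 1.197 -1.584
vertex -1.581 0.209 -1.899
vertex -1.043 0.35 -0.982
endloop
endfacet
facet normal 0.582 0.785 0.214
outer loop
vertex -0.44 1.495 -2.139
vertex -0.338 1.144 -1.13
vertex 0.361 0.831 -1.881
endloop
endfacet
facet normal 0.180 0.023 0.983
outer loop
vertex -0.338 1.144 -1.13
vertex -1.043 0.35 -0.982
vertex -0.011 0.123 -1.166
endloop
endfacet
facet normal -0.648 -0.598 0.472
outer loop
vertex -1.043 0.35 -0.982
vertex -1.581 0.209 -1.899
vertex -0.78 -0.455 -1.641
endloop
endfacet
facet normal -0.758 -0.221 -0.613
outer loop
vertex -1.581 0.209 -1.899
vertex -1.209 0.917 -2.614
vertex -0.882 -0.104 -2.65
endloop
endfacet
facet normal 0.001 0.634 -0.774
outer loop
vertex -1.209 0.917 -2.614
vertex -0.44 1.495 -2.139
vertex -0.177 0.69 -2.798
endloop
endfacet
facet normal 0.933 -0.314 0.175
outer loop
vertex 0.088 -0.157 -2.196
vertex 0.361 0.831 -1.881
vertex -0.011 0.123 -1.166
endloop
endfacet
facet normal 0.464 -0.842 0.274
outer loop
vertex 0.088 -0.157 -2.196
vertex -0.011 0.123 -1.166
vertex -0.78 -0.455 -1.641
endloop
endfacet
facet normal 0.106 -0.936 -0.336
outer loop
vertex 0.088 -0.157 -2.196
vertex -0.78 -0.455 -1.641
vertex -0.882 -0.104 -2.65
endloop
endfacet
facet normal 0.354 -0.466 -0.811
outer loop
vertex 0.088 -0.157 -2.196
vertex -0.882 -0.104 -2.65
vertex -0.177 0.69 -2.798
endloop
endfacet
facet normal 0.865 -0.081 -0.495
outer loop
vertex 0.088 -0.157 -2.196
vertex -0.177 0.69 -2.798
vertex 0.361 0.831 -1.881
endloop
endfacet
facet normal 0.758 0.221 0.613
outer loop
vertex -0.011 0.123 -1.166
vertex 0.361 0.831 -1.881
vertex -0.338 1.144 -1.13
endloop
endfacet
facet normal -0.001 -0.634 0.774
outer loop
vertex -0.78 -0.455 -1.641
vertex -0.011 0.123 -1.166
vertex -1.043 0.35 -0.982
endloop
endfacet
facet normal -0.582 -0.785 -0.214
outer loop
vertex -0.882 -0.104 -2.65
vertex -0.78 -0.455 -1.641
vertex -1.581 0.209 -1.899
endloop
endfacet
facet normal -0.180 -0.023 -0.983
outer loop
vertex -0.177 0.69 -2.798
vertex -0.882 -0.104 -2.65
vertex -1.209 0.917 -2.614
endloop
endfacet
facet normal 0.648 0.598 -0.472
outer loop
vertex 0.361 0.831 -1.881
vertex -0.177 0.69 -2.798
vertex -0.44 1.495 -2.139
endloop
endfacet

endsolid


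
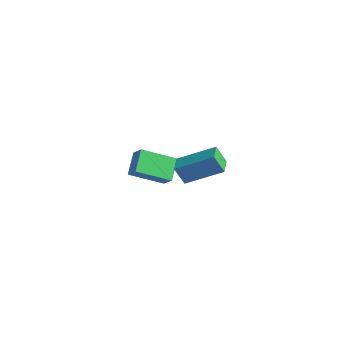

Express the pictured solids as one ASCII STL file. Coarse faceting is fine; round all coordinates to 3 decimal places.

solid 
facet normal -0.494 0.660 0.566
outer loop
vertex -4.275 -0.028 0.39
vertex -3.365 1.31 -0.375
vertex -4.917 0.042 -0.252
endloop
endfacet
facet normal -0.509 -0.747 0.428
outer loop
vertex -4.295 -0.79 -0.965
vertex -4.275 -0.028 0.39
vertex -4.917 0.042 -0.252
endloop
endfacet
facet normal -0.494 0.659 0.567
outer loop
vertex -4.917 0.042 -0.252
vertex -3.365 1.31 -0.375
vertex -4.007 1.38 -1.016
endloop
endfacet
facet normal -0.705 0.077 -0.705
outer loop
vertex -4.007 1.38 -1.016
vertex -4.295 -0.79 -0.965
vertex -4.917 0.042 -0.252
endloop
endfacet
facet normal 0.705 -0.077 0.705
outer loop
vertex -4.275 -0.028 0.39
vertex -2.743 0.478 -1.088
vertex -3.365 1.31 -0.375
endloop
endfacet
facet normal -0.509 -0.747 0.428
outer loop
vertex -3.653 -0.86 -0.324
vertex -4.275 -0.028 0.39
vertex -4.295 -0.79 -0.965
endloop
endfacet
facet normal 0.705 -0.077 0.705
outer loop
vertex -3.653 -0.86 -0.324
vertex -2.743 0.478 -1.088
vertex -4.275 -0.028 0.39
endloop
endfacet
facet normal 0.509 0.747 -0.428
outer loop
vertex -3.365 1.31 -0.375
vertex -2.743 0.478 -1.088
vertex -4.007 1.38 -1.016
endloop
endfacet
facet normal -0.706 0.077 -0.704
outer loop
vertex -3.385 0.548 -1.73
vertex -4.295 -0.79 -0.965
vertex -4.007 1.38 -1.016
endloop
endfacet
facet normal 0.509 0.747 -0.427
outer loop
vertex -4.007 1.38 -1.016
vertex -2.743 0.478 -1.088
vertex -3.385 0.548 -1.73
endloop
endfacet
facet normal 0.494 -0.660 -0.567
outer loop
vertex -3.385 0.548 -1.73
vertex -3.653 -0.86 -0.324
vertex -4.295 -0.79 -0.965
endloop
endfacet
facet normal 0.494 -0.660 -0.566
outer loop
vertex -2.743 0.478 -1.088
vertex -3.653 -0.86 -0.324
vertex -3.385 0.548 -1.73
endloop
endfacet
facet normal -0.685 0.725 -0.075
outer loop
vertex 0.19 -1.697 3.308
vertex 1.339 -0.522 4.178
vertex 0.557 -1.437 2.472
endloop
endfacet
facet normal -0.618 -0.632 -0.468
outer loop
vertex 1.201 -2.118 2.542
vertex 0.19 -1.697 3.308
vertex 0.557 -1.437 2.472
endloop
endfacet
facet normal -0.685 0.725 -0.075
outer loop
vertex 0.557 -1.437 2.472
vertex 1.339 -0.522 4.178
vertex 1.706 -0.261 3.341
endloop
endfacet
facet normal 0.386 0.274 -0.881
outer loop
vertex 1.706 -0.261 3.341
vertex 1.201 -2.118 2.542
vertex 0.557 -1.437 2.472
endloop
endfacet
facet normal -0.386 -0.275 0.881
outer loop
vertex 0.19 -1.697 3.308
vertex 1.983 -1.203 4.248
vertex 1.339 -0.522 4.178
endloop
endfacet
facet normal -0.618 -0.632 -0.468
outer loop
vertex 0.834 -2.379 3.379
vertex 0.19 -1.697 3.308
vertex 1.201 -2.118 2.542
endloop
endfacet
facet normal -0.387 -0.273 0.881
outer loop
vertex 0.834 -2.379 3.379
vertex 1.983 -1.203 4.248
vertex 0.19 -1.697 3.308
endloop
endfacet
facet normal 0.618 0.632 0.468
outer loop
vertex 1.339 -0.522 4.178
vertex 1.983 -1.203 4.248
vertex 1.706 -0.261 3.341
endloop
endfacet
facet normal 0.387 0.274 -0.881
outer loop
vertex 2.35 -0.943 3.412
vertex 1.201 -2.118 2.542
vertex 1.706 -0.261 3.341
endloop
endfacet
facet normal 0.618 0.632 0.468
outer loop
vertex 1.706 -0.261 3.341
vertex 1.983 -1.203 4.248
vertex 2.35 -0.943 3.412
endloop
endfacet
facet normal 0.685 -0.725 0.074
outer loop
vertex 2.35 -0.943 3.412
vertex 0.834 -2.379 3.379
vertex 1.201 -2.118 2.542
endloop
endfacet
facet normal 0.685 -0.725 0.075
outer loop
vertex 1.983 -1.203 4.248
vertex 0.834 -2.379 3.379
vertex 2.35 -0.943 3.412
endloop
endfacet

endsolid


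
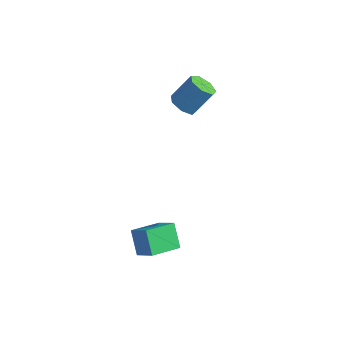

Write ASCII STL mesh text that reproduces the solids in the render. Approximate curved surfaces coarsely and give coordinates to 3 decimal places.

solid 
facet normal -0.341 -0.527 -0.779
outer loop
vertex -1.327 3.017 2.011
vertex -2.157 3.28 2.196
vertex -1.555 3.67 1.669
endloop
endfacet
facet normal 0.893 0.079 -0.444
outer loop
vertex -1.327 3.017 2.011
vertex -1.555 3.67 1.669
vertex -0.694 3.997 3.46
endloop
endfacet
facet normal 0.893 0.079 -0.444
outer loop
vertex -0.694 3.997 3.46
vertex -1.555 3.67 1.669
vertex -0.922 4.65 3.117
endloop
endfacet
facet normal 0.340 0.528 0.778
outer loop
vertex -0.694 3.997 3.46
vertex -0.922 4.65 3.117
vertex -1.523 4.26 3.644
endloop
endfacet
facet normal -0.340 -0.527 -0.779
outer loop
vertex -1.555 3.67 1.669
vertex -2.157 3.28 2.196
vertex -2.236 4.03 1.723
endloop
endfacet
facet normal 0.326 0.711 -0.623
outer loop
vertex -1.555 3.67 1.669
vertex -2.236 4.03 1.723
vertex -0.922 4.65 3.117
endloop
endfacet
facet normal 0.326 0.711 -0.623
outer loop
vertex -0.922 4.65 3.117
vertex -2.236 4.03 1.723
vertex -1.603 5.01 3.172
endloop
endfacet
facet normal 0.341 0.526 0.779
outer loop
vertex -0.922 4.65 3.117
vertex -1.603 5.01 3.172
vertex -1.523 4.26 3.644
endloop
endfacet
facet normal -0.341 -0.527 -0.779
outer loop
vertex -2.236 4.03 1.723
vertex -2.157 3.28 2.196
vertex -2.858 3.825 2.134
endloop
endfacet
facet normal -0.487 0.807 -0.334
outer loop
vertex -2.236 4.03 1.723
vertex -2.858 3.825 2.134
vertex -1.603 5.01 3.172
endloop
endfacet
facet normal -0.486 0.807 -0.334
outer loop
vertex -1.603 5.01 3.172
vertex -2.858 3.825 2.134
vertex -2.225 4.805 3.582
endloop
endfacet
facet normal 0.340 0.527 0.779
outer loop
vertex -1.603 5.01 3.172
vertex -2.225 4.805 3.582
vertex -1.523 4.26 3.644
endloop
endfacet
facet normal -0.340 -0.527 -0.779
outer loop
vertex -2.858 3.825 2.134
vertex -2.157 3.28 2.196
vertex -2.951 3.209 2.591
endloop
endfacet
facet normal -0.933 0.295 0.208
outer loop
vertex -2.858 3.825 2.134
vertex -2.951 3.209 2.591
vertex -2.225 4.805 3.582
endloop
endfacet
facet normal -0.933 0.295 0.208
outer loop
vertex -2.225 4.805 3.582
vertex -2.951 3.209 2.591
vertex -2.318 4.189 4.039
endloop
endfacet
facet normal 0.340 0.527 0.779
outer loop
vertex -2.225 4.805 3.582
vertex -2.318 4.189 4.039
vertex -1.523 4.26 3.644
endloop
endfacet
facet normal -0.340 -0.527 -0.779
outer loop
vertex -2.951 3.209 2.591
vertex -2.157 3.28 2.196
vertex -2.446 2.647 2.751
endloop
endfacet
facet normal -0.676 -0.439 0.592
outer loop
vertex -2.951 3.209 2.591
vertex -2.446 2.647 2.751
vertex -2.318 4.189 4.039
endloop
endfacet
facet normal -0.676 -0.439 0.592
outer loop
vertex -2.318 4.189 4.039
vertex -2.446 2.647 2.751
vertex -1.813 3.627 4.199
endloop
endfacet
facet normal 0.340 0.527 0.779
outer loop
vertex -2.318 4.189 4.039
vertex -1.813 3.627 4.199
vertex -1.523 4.26 3.644
endloop
endfacet
facet normal -0.341 -0.527 -0.779
outer loop
vertex -2.446 2.647 2.751
vertex -2.157 3.28 2.196
vertex -1.723 2.561 2.493
endloop
endfacet
facet normal 0.089 -0.843 0.531
outer loop
vertex -2.446 2.647 2.751
vertex -1.723 2.561 2.493
vertex -1.813 3.627 4.199
endloop
endfacet
facet normal 0.091 -0.842 0.531
outer loop
vertex -1.813 3.627 4.199
vertex -1.723 2.561 2.493
vertex -1.09 3.542 3.941
endloop
endfacet
facet normal 0.340 0.527 0.779
outer loop
vertex -1.813 3.627 4.199
vertex -1.09 3.542 3.941
vertex -1.523 4.26 3.644
endloop
endfacet
facet normal -0.341 -0.527 -0.779
outer loop
vertex -1.723 2.561 2.493
vertex -2.157 3.28 2.196
vertex -1.327 3.017 2.011
endloop
endfacet
facet normal 0.788 -0.611 0.069
outer loop
vertex -1.723 2.561 2.493
vertex -1.327 3.017 2.011
vertex -1.09 3.542 3.941
endloop
endfacet
facet normal 0.788 -0.612 0.070
outer loop
vertex -1.09 3.542 3.941
vertex -1.327 3.017 2.011
vertex -0.694 3.997 3.46
endloop
endfacet
facet normal 0.340 0.527 0.779
outer loop
vertex -1.09 3.542 3.941
vertex -0.694 3.997 3.46
vertex -1.523 4.26 3.644
endloop
endfacet
facet normal -0.774 0.089 -0.626
outer loop
vertex -0.833 -3.014 -3.317
vertex -0.274 -1.297 -3.763
vertex 0.052 -3.609 -4.496
endloop
endfacet
facet normal -0.301 -0.923 0.240
outer loop
vertex 1.214 -3.743 -3.557
vertex -0.833 -3.014 -3.317
vertex 0.052 -3.609 -4.496
endloop
endfacet
facet normal -0.774 0.089 -0.626
outer loop
vertex 0.052 -3.609 -4.496
vertex -0.274 -1.297 -3.763
vertex 0.612 -1.892 -4.943
endloop
endfacet
facet normal 0.556 -0.375 -0.742
outer loop
vertex 0.612 -1.892 -4.943
vertex 1.214 -3.743 -3.557
vertex 0.052 -3.609 -4.496
endloop
endfacet
facet normal -0.556 0.374 0.742
outer loop
vertex -0.833 -3.014 -3.317
vertex 0.888 -1.431 -2.824
vertex -0.274 -1.297 -3.763
endloop
endfacet
facet normal -0.301 -0.923 0.240
outer loop
vertex 0.328 -3.148 -2.377
vertex -0.833 -3.014 -3.317
vertex 1.214 -3.743 -3.557
endloop
endfacet
facet normal -0.557 0.375 0.741
outer loop
vertex 0.328 -3.148 -2.377
vertex 0.888 -1.431 -2.824
vertex -0.833 -3.014 -3.317
endloop
endfacet
facet normal 0.300 0.923 -0.240
outer loop
vertex -0.274 -1.297 -3.763
vertex 0.888 -1.431 -2.824
vertex 0.612 -1.892 -4.943
endloop
endfacet
facet normal 0.557 -0.374 -0.741
outer loop
vertex 1.773 -2.026 -4.003
vertex 1.214 -3.743 -3.557
vertex 0.612 -1.892 -4.943
endloop
endfacet
facet normal 0.301 0.923 -0.240
outer loop
vertex 0.612 -1.892 -4.943
vertex 0.888 -1.431 -2.824
vertex 1.773 -2.026 -4.003
endloop
endfacet
facet normal 0.774 -0.089 0.626
outer loop
vertex 1.773 -2.026 -4.003
vertex 0.328 -3.148 -2.377
vertex 1.214 -3.743 -3.557
endloop
endfacet
facet normal 0.774 -0.089 0.626
outer loop
vertex 0.888 -1.431 -2.824
vertex 0.328 -3.148 -2.377
vertex 1.773 -2.026 -4.003
endloop
endfacet

endsolid


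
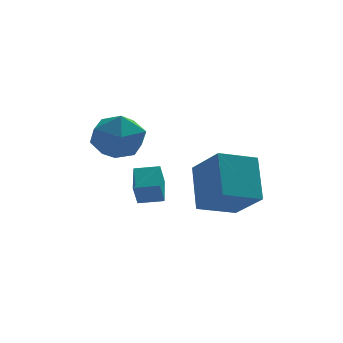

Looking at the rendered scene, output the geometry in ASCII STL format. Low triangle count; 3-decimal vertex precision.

solid 
facet normal -0.915 -0.289 0.280
outer loop
vertex 0.488 0.948 2.892
vertex -0.176 2.079 1.89
vertex 0.458 -0.255 1.554
endloop
endfacet
facet normal 0.402 -0.685 0.607
outer loop
vertex 1.776 0.161 1.15
vertex 0.488 0.948 2.892
vertex 0.458 -0.255 1.554
endloop
endfacet
facet normal -0.915 -0.289 0.281
outer loop
vertex 0.458 -0.255 1.554
vertex -0.176 2.079 1.89
vertex -0.206 0.875 0.552
endloop
endfacet
facet normal -0.017 -0.669 -0.743
outer loop
vertex -0.206 0.875 0.552
vertex 1.776 0.161 1.15
vertex 0.458 -0.255 1.554
endloop
endfacet
facet normal 0.017 0.669 0.743
outer loop
vertex 0.488 0.948 2.892
vertex 1.142 2.495 1.486
vertex -0.176 2.079 1.89
endloop
endfacet
facet normal 0.403 -0.685 0.607
outer loop
vertex 1.806 1.365 2.488
vertex 0.488 0.948 2.892
vertex 1.776 0.161 1.15
endloop
endfacet
facet normal 0.016 0.669 0.743
outer loop
vertex 1.806 1.365 2.488
vertex 1.142 2.495 1.486
vertex 0.488 0.948 2.892
endloop
endfacet
facet normal -0.402 0.685 -0.607
outer loop
vertex -0.176 2.079 1.89
vertex 1.142 2.495 1.486
vertex -0.206 0.875 0.552
endloop
endfacet
facet normal -0.016 -0.668 -0.744
outer loop
vertex 1.112 1.292 0.148
vertex 1.776 0.161 1.15
vertex -0.206 0.875 0.552
endloop
endfacet
facet normal -0.403 0.685 -0.607
outer loop
vertex -0.206 0.875 0.552
vertex 1.142 2.495 1.486
vertex 1.112 1.292 0.148
endloop
endfacet
facet normal 0.915 0.289 -0.280
outer loop
vertex 1.112 1.292 0.148
vertex 1.806 1.365 2.488
vertex 1.776 0.161 1.15
endloop
endfacet
facet normal 0.915 0.289 -0.280
outer loop
vertex 1.142 2.495 1.486
vertex 1.806 1.365 2.488
vertex 1.112 1.292 0.148
endloop
endfacet
facet normal 0.082 0.480 0.874
outer loop
vertex -3.022 2.251 4.055
vertex -2.48 1.484 4.425
vertex -2.018 2.252 3.96
endloop
endfacet
facet normal 0.031 0.942 0.333
outer loop
vertex -3.022 2.251 4.055
vertex -2.018 2.252 3.96
vertex -2.598 2.544 3.187
endloop
endfacet
facet normal -0.581 0.814 -0.009
outer loop
vertex -3.022 2.251 4.055
vertex -2.598 2.544 3.187
vertex -3.42 1.957 3.175
endloop
endfacet
facet normal -0.908 0.271 0.320
outer loop
vertex -3.022 2.251 4.055
vertex -3.42 1.957 3.175
vertex -3.346 1.302 3.94
endloop
endfacet
facet normal -0.498 0.065 0.865
outer loop
vertex -3.022 2.251 4.055
vertex -3.346 1.302 3.94
vertex -2.48 1.484 4.425
endloop
endfacet
facet normal 0.569 0.814 -0.119
outer loop
vertex -2.598 2.544 3.187
vertex -2.018 2.252 3.96
vertex -1.794 1.958 3.02
endloop
endfacet
facet normal 0.652 0.065 0.756
outer loop
vertex -2.018 2.252 3.96
vertex -2.48 1.484 4.425
vertex -1.72 1.303 3.785
endloop
endfacet
facet normal -0.288 -0.606 0.741
outer loop
vertex -2.48 1.484 4.425
vertex -3.346 1.302 3.94
vertex -2.542 0.716 3.773
endloop
endfacet
facet normal -0.952 -0.273 -0.141
outer loop
vertex -3.346 1.302 3.94
vertex -3.42 1.957 3.175
vertex -3.122 1.008 3.0
endloop
endfacet
facet normal -0.423 0.606 -0.674
outer loop
vertex -3.42 1.957 3.175
vertex -2.598 2.544 3.187
vertex -2.66 1.776 2.535
endloop
endfacet
facet normal 0.908 -0.271 -0.320
outer loop
vertex -2.118 1.009 2.905
vertex -1.794 1.958 3.02
vertex -1.72 1.303 3.785
endloop
endfacet
facet normal 0.581 -0.814 0.009
outer loop
vertex -2.118 1.009 2.905
vertex -1.72 1.303 3.785
vertex -2.542 0.716 3.773
endloop
endfacet
facet normal -0.031 -0.942 -0.333
outer loop
vertex -2.118 1.009 2.905
vertex -2.542 0.716 3.773
vertex -3.122 1.008 3.0
endloop
endfacet
facet normal -0.082 -0.480 -0.874
outer loop
vertex -2.118 1.009 2.905
vertex -3.122 1.008 3.0
vertex -2.66 1.776 2.535
endloop
endfacet
facet normal 0.498 -0.065 -0.865
outer loop
vertex -2.118 1.009 2.905
vertex -2.66 1.776 2.535
vertex -1.794 1.958 3.02
endloop
endfacet
facet normal 0.952 0.273 0.141
outer loop
vertex -1.72 1.303 3.785
vertex -1.794 1.958 3.02
vertex -2.018 2.252 3.96
endloop
endfacet
facet normal 0.423 -0.606 0.674
outer loop
vertex -2.542 0.716 3.773
vertex -1.72 1.303 3.785
vertex -2.48 1.484 4.425
endloop
endfacet
facet normal -0.569 -0.814 0.119
outer loop
vertex -3.122 1.008 3.0
vertex -2.542 0.716 3.773
vertex -3.346 1.302 3.94
endloop
endfacet
facet normal -0.652 -0.065 -0.756
outer loop
vertex -2.66 1.776 2.535
vertex -3.122 1.008 3.0
vertex -3.42 1.957 3.175
endloop
endfacet
facet normal 0.288 0.606 -0.741
outer loop
vertex -1.794 1.958 3.02
vertex -2.66 1.776 2.535
vertex -2.598 2.544 3.187
endloop
endfacet
facet normal -0.973 0.187 -0.138
outer loop
vertex -2.186 0.923 1.517
vertex -2.063 1.916 1.998
vertex -2.004 1.284 0.724
endloop
endfacet
facet normal -0.111 -0.895 -0.433
outer loop
vertex -1.177 1.124 0.842
vertex -2.186 0.923 1.517
vertex -2.004 1.284 0.724
endloop
endfacet
facet normal -0.972 0.189 -0.139
outer loop
vertex -2.004 1.284 0.724
vertex -2.063 1.916 1.998
vertex -1.88 2.277 1.205
endloop
endfacet
facet normal 0.206 0.406 -0.891
outer loop
vertex -1.88 2.277 1.205
vertex -1.177 1.124 0.842
vertex -2.004 1.284 0.724
endloop
endfacet
facet normal -0.206 -0.406 0.891
outer loop
vertex -2.186 0.923 1.517
vertex -1.236 1.756 2.116
vertex -2.063 1.916 1.998
endloop
endfacet
facet normal -0.111 -0.895 -0.433
outer loop
vertex -1.36 0.763 1.635
vertex -2.186 0.923 1.517
vertex -1.177 1.124 0.842
endloop
endfacet
facet normal -0.206 -0.406 0.891
outer loop
vertex -1.36 0.763 1.635
vertex -1.236 1.756 2.116
vertex -2.186 0.923 1.517
endloop
endfacet
facet normal 0.111 0.895 0.433
outer loop
vertex -2.063 1.916 1.998
vertex -1.236 1.756 2.116
vertex -1.88 2.277 1.205
endloop
endfacet
facet normal 0.206 0.406 -0.890
outer loop
vertex -1.054 2.117 1.323
vertex -1.177 1.124 0.842
vertex -1.88 2.277 1.205
endloop
endfacet
facet normal 0.111 0.895 0.433
outer loop
vertex -1.88 2.277 1.205
vertex -1.236 1.756 2.116
vertex -1.054 2.117 1.323
endloop
endfacet
facet normal 0.972 -0.188 0.139
outer loop
vertex -1.054 2.117 1.323
vertex -1.36 0.763 1.635
vertex -1.177 1.124 0.842
endloop
endfacet
facet normal 0.972 -0.188 0.138
outer loop
vertex -1.236 1.756 2.116
vertex -1.36 0.763 1.635
vertex -1.054 2.117 1.323
endloop
endfacet

endsolid


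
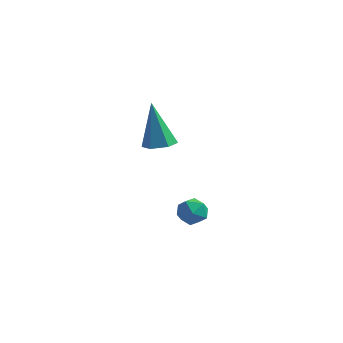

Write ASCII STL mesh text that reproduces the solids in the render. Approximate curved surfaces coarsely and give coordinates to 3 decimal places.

solid 
facet normal 0.245 -0.185 -0.952
outer loop
vertex -0.783 -2.555 1.377
vertex -1.407 -2.831 1.27
vertex -1.305 -2.157 1.165
endloop
endfacet
facet normal 0.514 0.816 0.267
outer loop
vertex -0.783 -2.555 1.377
vertex -1.305 -2.157 1.165
vertex -1.913 -2.449 3.23
endloop
endfacet
facet normal 0.247 -0.186 -0.951
outer loop
vertex -1.305 -2.157 1.165
vertex -1.407 -2.831 1.27
vertex -1.928 -2.433 1.057
endloop
endfacet
facet normal -0.406 0.914 0.010
outer loop
vertex -1.305 -2.157 1.165
vertex -1.928 -2.433 1.057
vertex -1.913 -2.449 3.23
endloop
endfacet
facet normal 0.246 -0.187 -0.951
outer loop
vertex -1.928 -2.433 1.057
vertex -1.407 -2.831 1.27
vertex -2.03 -3.108 1.163
endloop
endfacet
facet normal -0.989 0.151 0.008
outer loop
vertex -1.928 -2.433 1.057
vertex -2.03 -3.108 1.163
vertex -1.913 -2.449 3.23
endloop
endfacet
facet normal 0.246 -0.186 -0.951
outer loop
vertex -2.03 -3.108 1.163
vertex -1.407 -2.831 1.27
vertex -1.508 -3.506 1.376
endloop
endfacet
facet normal -0.651 -0.712 0.264
outer loop
vertex -2.03 -3.108 1.163
vertex -1.508 -3.506 1.376
vertex -1.913 -2.449 3.23
endloop
endfacet
facet normal 0.246 -0.186 -0.951
outer loop
vertex -1.508 -3.506 1.376
vertex -1.407 -2.831 1.27
vertex -0.885 -3.23 1.483
endloop
endfacet
facet normal 0.269 -0.810 0.521
outer loop
vertex -1.508 -3.506 1.376
vertex -0.885 -3.23 1.483
vertex -1.913 -2.449 3.23
endloop
endfacet
facet normal 0.246 -0.186 -0.951
outer loop
vertex -0.885 -3.23 1.483
vertex -1.407 -2.831 1.27
vertex -0.783 -2.555 1.377
endloop
endfacet
facet normal 0.852 -0.047 0.522
outer loop
vertex -0.885 -3.23 1.483
vertex -0.783 -2.555 1.377
vertex -1.913 -2.449 3.23
endloop
endfacet
facet normal -0.619 0.297 0.727
outer loop
vertex -0.953 -2.136 -2.368
vertex -0.526 -2.438 -1.881
vertex -0.424 -1.757 -2.072
endloop
endfacet
facet normal -0.637 0.750 0.178
outer loop
vertex -0.953 -2.136 -2.368
vertex -0.424 -1.757 -2.072
vertex -0.555 -1.702 -2.773
endloop
endfacet
facet normal -0.830 0.385 -0.404
outer loop
vertex -0.953 -2.136 -2.368
vertex -0.555 -1.702 -2.773
vertex -0.737 -2.349 -3.015
endloop
endfacet
facet normal -0.931 -0.295 -0.214
outer loop
vertex -0.953 -2.136 -2.368
vertex -0.737 -2.349 -3.015
vertex -0.719 -2.804 -2.464
endloop
endfacet
facet normal -0.801 -0.350 0.485
outer loop
vertex -0.953 -2.136 -2.368
vertex -0.719 -2.804 -2.464
vertex -0.526 -2.438 -1.881
endloop
endfacet
facet normal 0.024 0.997 0.074
outer loop
vertex -0.555 -1.702 -2.773
vertex -0.424 -1.757 -2.072
vertex 0.119 -1.736 -2.536
endloop
endfacet
facet normal 0.053 0.262 0.964
outer loop
vertex -0.424 -1.757 -2.072
vertex -0.526 -2.438 -1.881
vertex 0.137 -2.191 -1.985
endloop
endfacet
facet normal -0.241 -0.784 0.572
outer loop
vertex -0.526 -2.438 -1.881
vertex -0.719 -2.804 -2.464
vertex -0.045 -2.838 -2.227
endloop
endfacet
facet normal -0.451 -0.695 -0.559
outer loop
vertex -0.719 -2.804 -2.464
vertex -0.737 -2.349 -3.015
vertex -0.176 -2.783 -2.928
endloop
endfacet
facet normal -0.287 0.405 -0.868
outer loop
vertex -0.737 -2.349 -3.015
vertex -0.555 -1.702 -2.773
vertex -0.074 -2.102 -3.119
endloop
endfacet
facet normal 0.931 0.295 0.214
outer loop
vertex 0.353 -2.404 -2.632
vertex 0.119 -1.736 -2.536
vertex 0.137 -2.191 -1.985
endloop
endfacet
facet normal 0.830 -0.385 0.404
outer loop
vertex 0.353 -2.404 -2.632
vertex 0.137 -2.191 -1.985
vertex -0.045 -2.838 -2.227
endloop
endfacet
facet normal 0.637 -0.750 -0.178
outer loop
vertex 0.353 -2.404 -2.632
vertex -0.045 -2.838 -2.227
vertex -0.176 -2.783 -2.928
endloop
endfacet
facet normal 0.619 -0.297 -0.727
outer loop
vertex 0.353 -2.404 -2.632
vertex -0.176 -2.783 -2.928
vertex -0.074 -2.102 -3.119
endloop
endfacet
facet normal 0.801 0.350 -0.485
outer loop
vertex 0.353 -2.404 -2.632
vertex -0.074 -2.102 -3.119
vertex 0.119 -1.736 -2.536
endloop
endfacet
facet normal 0.451 0.695 0.559
outer loop
vertex 0.137 -2.191 -1.985
vertex 0.119 -1.736 -2.536
vertex -0.424 -1.757 -2.072
endloop
endfacet
facet normal 0.287 -0.405 0.868
outer loop
vertex -0.045 -2.838 -2.227
vertex 0.137 -2.191 -1.985
vertex -0.526 -2.438 -1.881
endloop
endfacet
facet normal -0.024 -0.997 -0.074
outer loop
vertex -0.176 -2.783 -2.928
vertex -0.045 -2.838 -2.227
vertex -0.719 -2.804 -2.464
endloop
endfacet
facet normal -0.053 -0.262 -0.964
outer loop
vertex -0.074 -2.102 -3.119
vertex -0.176 -2.783 -2.928
vertex -0.737 -2.349 -3.015
endloop
endfacet
facet normal 0.241 0.784 -0.572
outer loop
vertex 0.119 -1.736 -2.536
vertex -0.074 -2.102 -3.119
vertex -0.555 -1.702 -2.773
endloop
endfacet

endsolid


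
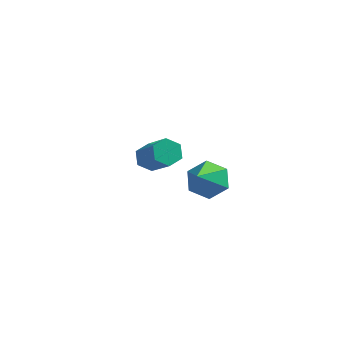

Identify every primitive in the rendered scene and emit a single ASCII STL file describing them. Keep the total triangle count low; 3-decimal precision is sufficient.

solid 
facet normal -0.082 0.739 -0.668
outer loop
vertex 1.015 0.193 1.383
vertex 0.495 -0.219 0.991
vertex 0.266 0.26 1.549
endloop
endfacet
facet normal 0.232 0.408 0.883
outer loop
vertex 1.015 0.193 1.383
vertex 0.266 0.26 1.549
vertex 0.665 -1.741 2.369
endloop
endfacet
facet normal -0.083 0.739 -0.668
outer loop
vertex 0.266 0.26 1.549
vertex 0.495 -0.219 0.991
vertex -0.254 -0.152 1.158
endloop
endfacet
facet normal -0.672 0.162 0.723
outer loop
vertex 0.266 0.26 1.549
vertex -0.254 -0.152 1.158
vertex 0.665 -1.741 2.369
endloop
endfacet
facet normal -0.083 0.739 -0.668
outer loop
vertex -0.254 -0.152 1.158
vertex 0.495 -0.219 0.991
vertex -0.025 -0.631 0.6
endloop
endfacet
facet normal -0.879 -0.474 0.046
outer loop
vertex -0.254 -0.152 1.158
vertex -0.025 -0.631 0.6
vertex 0.665 -1.741 2.369
endloop
endfacet
facet normal -0.082 0.739 -0.669
outer loop
vertex -0.025 -0.631 0.6
vertex 0.495 -0.219 0.991
vertex 0.724 -0.698 0.434
endloop
endfacet
facet normal -0.182 -0.863 -0.471
outer loop
vertex -0.025 -0.631 0.6
vertex 0.724 -0.698 0.434
vertex 0.665 -1.741 2.369
endloop
endfacet
facet normal -0.082 0.739 -0.669
outer loop
vertex 0.724 -0.698 0.434
vertex 0.495 -0.219 0.991
vertex 1.244 -0.286 0.825
endloop
endfacet
facet normal 0.723 -0.617 -0.311
outer loop
vertex 0.724 -0.698 0.434
vertex 1.244 -0.286 0.825
vertex 0.665 -1.741 2.369
endloop
endfacet
facet normal -0.082 0.739 -0.668
outer loop
vertex 1.244 -0.286 0.825
vertex 0.495 -0.219 0.991
vertex 1.015 0.193 1.383
endloop
endfacet
facet normal 0.930 0.018 0.366
outer loop
vertex 1.244 -0.286 0.825
vertex 1.015 0.193 1.383
vertex 0.665 -1.741 2.369
endloop
endfacet
facet normal -0.570 0.475 -0.670
outer loop
vertex -2.563 3.633 -1.903
vertex -3.054 3.48 -1.594
vertex -2.77 3.994 -1.471
endloop
endfacet
facet normal 0.746 0.642 -0.179
outer loop
vertex -2.563 3.633 -1.903
vertex -2.77 3.994 -1.471
vertex -1.555 2.792 -0.715
endloop
endfacet
facet normal 0.746 0.641 -0.180
outer loop
vertex -1.555 2.792 -0.715
vertex -2.77 3.994 -1.471
vertex -1.762 3.154 -0.284
endloop
endfacet
facet normal 0.569 -0.474 0.672
outer loop
vertex -1.555 2.792 -0.715
vertex -1.762 3.154 -0.284
vertex -2.046 2.64 -0.406
endloop
endfacet
facet normal -0.569 0.475 -0.671
outer loop
vertex -2.77 3.994 -1.471
vertex -3.054 3.48 -1.594
vertex -3.261 3.842 -1.162
endloop
endfacet
facet normal 0.075 0.843 0.533
outer loop
vertex -2.77 3.994 -1.471
vertex -3.261 3.842 -1.162
vertex -1.762 3.154 -0.284
endloop
endfacet
facet normal 0.074 0.842 0.534
outer loop
vertex -1.762 3.154 -0.284
vertex -3.261 3.842 -1.162
vertex -2.253 3.001 0.025
endloop
endfacet
facet normal 0.570 -0.474 0.671
outer loop
vertex -1.762 3.154 -0.284
vertex -2.253 3.001 0.025
vertex -2.046 2.64 -0.406
endloop
endfacet
facet normal -0.569 0.475 -0.671
outer loop
vertex -3.261 3.842 -1.162
vertex -3.054 3.48 -1.594
vertex -3.545 3.328 -1.285
endloop
endfacet
facet normal -0.672 0.201 0.713
outer loop
vertex -3.261 3.842 -1.162
vertex -3.545 3.328 -1.285
vertex -2.253 3.001 0.025
endloop
endfacet
facet normal -0.672 0.202 0.713
outer loop
vertex -2.253 3.001 0.025
vertex -3.545 3.328 -1.285
vertex -2.537 2.487 -0.097
endloop
endfacet
facet normal 0.570 -0.474 0.671
outer loop
vertex -2.253 3.001 0.025
vertex -2.537 2.487 -0.097
vertex -2.046 2.64 -0.406
endloop
endfacet
facet normal -0.569 0.474 -0.672
outer loop
vertex -3.545 3.328 -1.285
vertex -3.054 3.48 -1.594
vertex -3.338 2.966 -1.716
endloop
endfacet
facet normal -0.746 -0.641 0.180
outer loop
vertex -3.545 3.328 -1.285
vertex -3.338 2.966 -1.716
vertex -2.537 2.487 -0.097
endloop
endfacet
facet normal -0.746 -0.642 0.179
outer loop
vertex -2.537 2.487 -0.097
vertex -3.338 2.966 -1.716
vertex -2.33 2.126 -0.529
endloop
endfacet
facet normal 0.570 -0.475 0.670
outer loop
vertex -2.537 2.487 -0.097
vertex -2.33 2.126 -0.529
vertex -2.046 2.64 -0.406
endloop
endfacet
facet normal -0.570 0.474 -0.671
outer loop
vertex -3.338 2.966 -1.716
vertex -3.054 3.48 -1.594
vertex -2.847 3.119 -2.025
endloop
endfacet
facet normal -0.073 -0.842 -0.534
outer loop
vertex -3.338 2.966 -1.716
vertex -2.847 3.119 -2.025
vertex -2.33 2.126 -0.529
endloop
endfacet
facet normal -0.075 -0.843 -0.533
outer loop
vertex -2.33 2.126 -0.529
vertex -2.847 3.119 -2.025
vertex -1.839 2.278 -0.838
endloop
endfacet
facet normal 0.569 -0.475 0.671
outer loop
vertex -2.33 2.126 -0.529
vertex -1.839 2.278 -0.838
vertex -2.046 2.64 -0.406
endloop
endfacet
facet normal -0.570 0.474 -0.671
outer loop
vertex -2.847 3.119 -2.025
vertex -3.054 3.48 -1.594
vertex -2.563 3.633 -1.903
endloop
endfacet
facet normal 0.671 -0.202 -0.713
outer loop
vertex -2.847 3.119 -2.025
vertex -2.563 3.633 -1.903
vertex -1.839 2.278 -0.838
endloop
endfacet
facet normal 0.672 -0.201 -0.713
outer loop
vertex -1.839 2.278 -0.838
vertex -2.563 3.633 -1.903
vertex -1.555 2.792 -0.715
endloop
endfacet
facet normal 0.569 -0.475 0.671
outer loop
vertex -1.839 2.278 -0.838
vertex -1.555 2.792 -0.715
vertex -2.046 2.64 -0.406
endloop
endfacet

endsolid
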